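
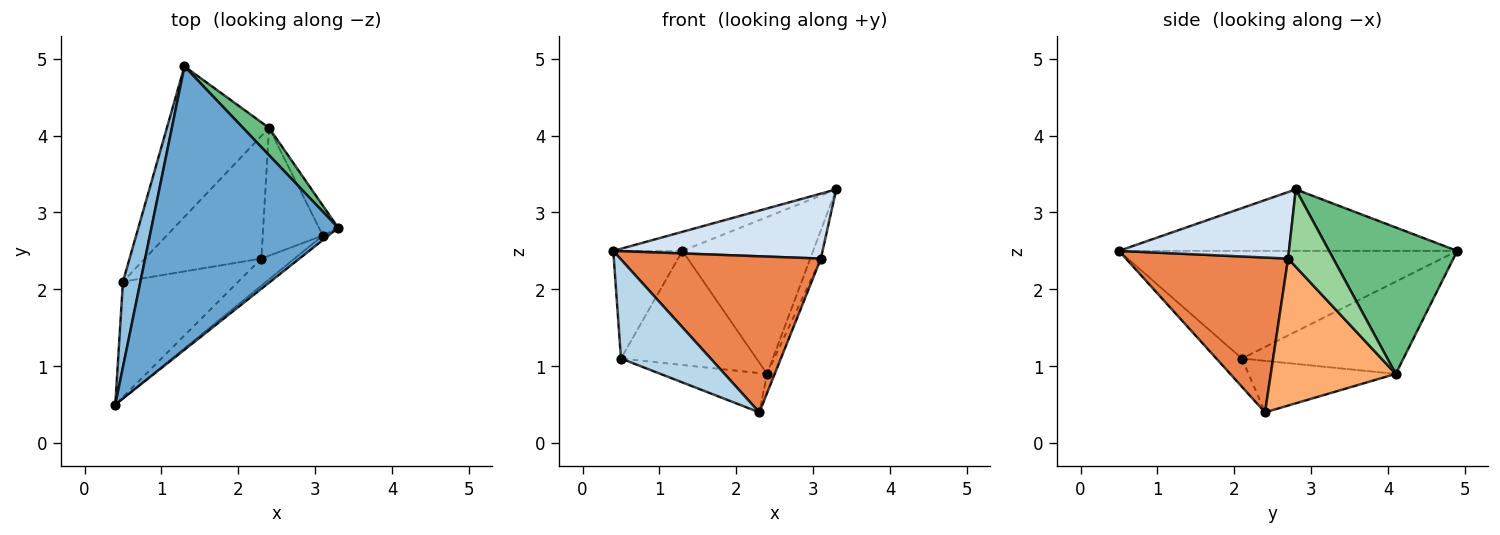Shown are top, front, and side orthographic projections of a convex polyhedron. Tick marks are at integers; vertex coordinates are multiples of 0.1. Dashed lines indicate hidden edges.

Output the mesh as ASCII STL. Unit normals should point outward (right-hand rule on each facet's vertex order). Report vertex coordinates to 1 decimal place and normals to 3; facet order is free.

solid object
 facet normal -0.312 0.064 0.948
  outer loop
   vertex 1.3 4.9 2.5
   vertex 0.4 0.5 2.5
   vertex 3.3 2.8 3.3
  endloop
 endfacet
 facet normal -0.968 0.198 0.157
  outer loop
   vertex 0.5 2.1 1.1
   vertex 0.4 0.5 2.5
   vertex 1.3 4.9 2.5
  endloop
 endfacet
 facet normal -0.183 -0.641 -0.745
  outer loop
   vertex 0.5 2.1 1.1
   vertex 2.3 2.4 0.4
   vertex 0.4 0.5 2.5
  endloop
 endfacet
 facet normal 0.630 -0.775 -0.054
  outer loop
   vertex 3.1 2.7 2.4
   vertex 3.3 2.8 3.3
   vertex 0.4 0.5 2.5
  endloop
 endfacet
 facet normal 0.623 -0.771 -0.134
  outer loop
   vertex 3.1 2.7 2.4
   vertex 0.4 0.5 2.5
   vertex 2.3 2.4 0.4
  endloop
 endfacet
 facet normal 0.924 0.057 -0.378
  outer loop
   vertex 2.4 4.1 0.9
   vertex 3.1 2.7 2.4
   vertex 2.3 2.4 0.4
  endloop
 endfacet
 facet normal -0.584 0.490 -0.647
  outer loop
   vertex 2.4 4.1 0.9
   vertex 0.5 2.1 1.1
   vertex 1.3 4.9 2.5
  endloop
 endfacet
 facet normal -0.388 0.281 -0.878
  outer loop
   vertex 2.4 4.1 0.9
   vertex 2.3 2.4 0.4
   vertex 0.5 2.1 1.1
  endloop
 endfacet
 facet normal 0.695 0.709 0.123
  outer loop
   vertex 2.4 4.1 0.9
   vertex 1.3 4.9 2.5
   vertex 3.3 2.8 3.3
  endloop
 endfacet
 facet normal 0.946 0.222 -0.235
  outer loop
   vertex 2.4 4.1 0.9
   vertex 3.3 2.8 3.3
   vertex 3.1 2.7 2.4
  endloop
 endfacet
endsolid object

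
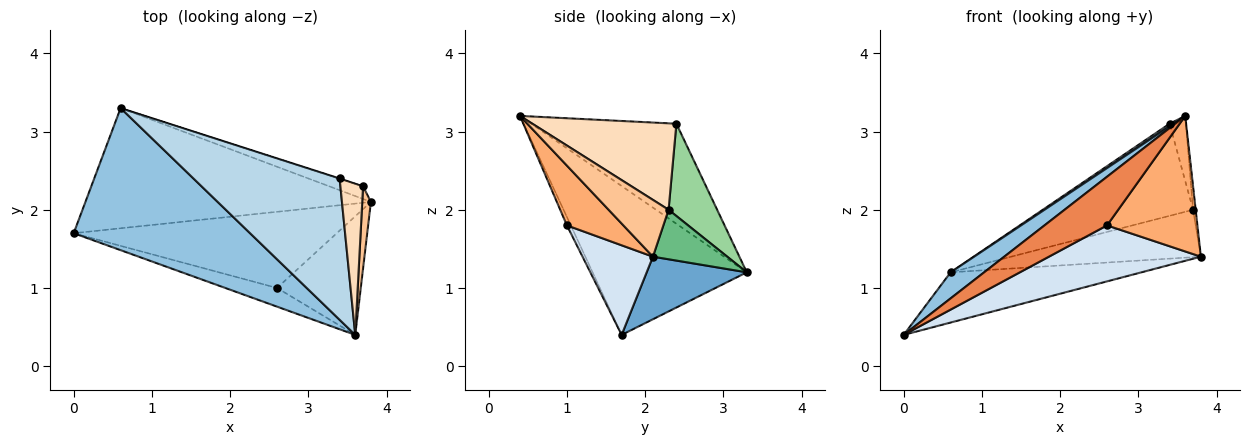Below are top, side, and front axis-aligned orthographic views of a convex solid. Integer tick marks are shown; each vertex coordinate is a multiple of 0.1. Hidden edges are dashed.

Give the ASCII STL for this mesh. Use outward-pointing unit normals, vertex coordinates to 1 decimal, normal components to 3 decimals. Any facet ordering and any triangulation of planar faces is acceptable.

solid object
 facet normal 0.198 0.378 -0.904
  outer loop
   vertex 0.6 3.3 1.2
   vertex 3.8 2.1 1.4
   vertex 0.0 1.7 0.4
  endloop
 endfacet
 facet normal -0.639 -0.139 0.757
  outer loop
   vertex 0.6 3.3 1.2
   vertex 0.0 1.7 0.4
   vertex 3.6 0.4 3.2
  endloop
 endfacet
 facet normal -0.565 -0.015 0.825
  outer loop
   vertex 3.4 2.4 3.1
   vertex 0.6 3.3 1.2
   vertex 3.6 0.4 3.2
  endloop
 endfacet
 facet normal 0.265 -0.571 -0.777
  outer loop
   vertex 2.6 1.0 1.8
   vertex 0.0 1.7 0.4
   vertex 3.8 2.1 1.4
  endloop
 endfacet
 facet normal -0.058 -0.932 -0.358
  outer loop
   vertex 2.6 1.0 1.8
   vertex 3.6 0.4 3.2
   vertex 0.0 1.7 0.4
  endloop
 endfacet
 facet normal 0.426 -0.681 -0.596
  outer loop
   vertex 2.6 1.0 1.8
   vertex 3.8 2.1 1.4
   vertex 3.6 0.4 3.2
  endloop
 endfacet
 facet normal 0.988 0.043 0.150
  outer loop
   vertex 3.7 2.3 2.0
   vertex 3.6 0.4 3.2
   vertex 3.8 2.1 1.4
  endloop
 endfacet
 facet normal 0.962 0.109 0.252
  outer loop
   vertex 3.7 2.3 2.0
   vertex 3.4 2.4 3.1
   vertex 3.6 0.4 3.2
  endloop
 endfacet
 facet normal 0.354 0.903 -0.242
  outer loop
   vertex 3.7 2.3 2.0
   vertex 3.8 2.1 1.4
   vertex 0.6 3.3 1.2
  endloop
 endfacet
 facet normal 0.308 0.952 -0.003
  outer loop
   vertex 3.7 2.3 2.0
   vertex 0.6 3.3 1.2
   vertex 3.4 2.4 3.1
  endloop
 endfacet
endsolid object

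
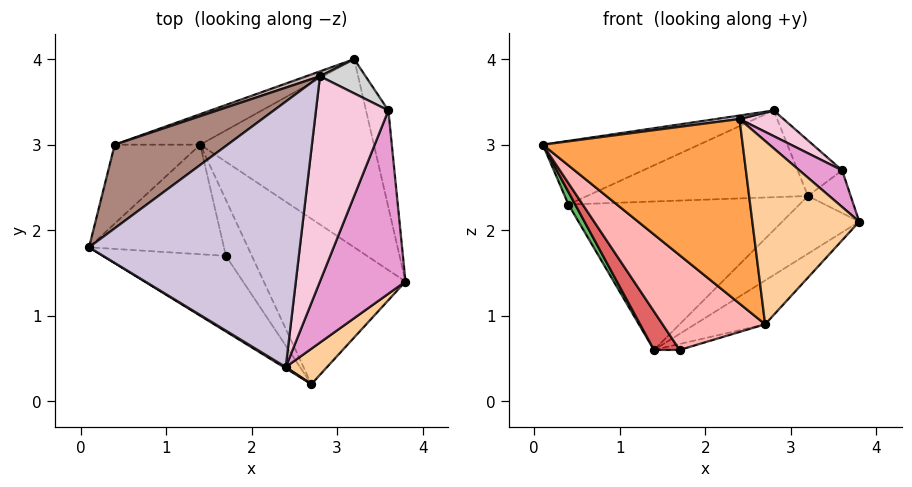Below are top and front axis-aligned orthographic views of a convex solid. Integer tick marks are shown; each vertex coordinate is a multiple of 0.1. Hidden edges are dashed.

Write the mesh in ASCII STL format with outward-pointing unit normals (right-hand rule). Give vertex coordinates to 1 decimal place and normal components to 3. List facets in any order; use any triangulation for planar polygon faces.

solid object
 facet normal 0.621 0.230 -0.749
  outer loop
   vertex 1.4 3.0 0.6
   vertex 3.2 4.0 2.4
   vertex 3.8 1.4 2.1
  endloop
 endfacet
 facet normal 0.613 0.203 -0.764
  outer loop
   vertex 2.7 0.2 0.9
   vertex 1.4 3.0 0.6
   vertex 3.8 1.4 2.1
  endloop
 endfacet
 facet normal -0.521 -0.854 0.006
  outer loop
   vertex 2.4 0.4 3.3
   vertex 0.1 1.8 3.0
   vertex 2.7 0.2 0.9
  endloop
 endfacet
 facet normal 0.654 -0.743 0.144
  outer loop
   vertex 2.4 0.4 3.3
   vertex 2.7 0.2 0.9
   vertex 3.8 1.4 2.1
  endloop
 endfacet
 facet normal -0.859 -0.080 -0.505
  outer loop
   vertex 0.4 3.0 2.3
   vertex 1.4 3.0 0.6
   vertex 0.1 1.8 3.0
  endloop
 endfacet
 facet normal -0.324 0.927 -0.191
  outer loop
   vertex 0.4 3.0 2.3
   vertex 3.2 4.0 2.4
   vertex 1.4 3.0 0.6
  endloop
 endfacet
 facet normal -0.821 -0.189 -0.539
  outer loop
   vertex 1.7 1.7 0.6
   vertex 0.1 1.8 3.0
   vertex 1.4 3.0 0.6
  endloop
 endfacet
 facet normal -0.702 -0.557 -0.445
  outer loop
   vertex 1.7 1.7 0.6
   vertex 2.7 0.2 0.9
   vertex 0.1 1.8 3.0
  endloop
 endfacet
 facet normal 0.415 0.096 -0.905
  outer loop
   vertex 1.7 1.7 0.6
   vertex 1.4 3.0 0.6
   vertex 2.7 0.2 0.9
  endloop
 endfacet
 facet normal -0.137 -0.013 0.990
  outer loop
   vertex 2.8 3.8 3.4
   vertex 0.1 1.8 3.0
   vertex 2.4 0.4 3.3
  endloop
 endfacet
 facet normal -0.493 0.527 0.692
  outer loop
   vertex 2.8 3.8 3.4
   vertex 0.4 3.0 2.3
   vertex 0.1 1.8 3.0
  endloop
 endfacet
 facet normal -0.338 0.940 0.053
  outer loop
   vertex 2.8 3.8 3.4
   vertex 3.2 4.0 2.4
   vertex 0.4 3.0 2.3
  endloop
 endfacet
 facet normal 0.700 -0.140 0.700
  outer loop
   vertex 3.6 3.4 2.7
   vertex 2.4 0.4 3.3
   vertex 3.8 1.4 2.1
  endloop
 endfacet
 facet normal 0.628 -0.097 0.772
  outer loop
   vertex 3.6 3.4 2.7
   vertex 2.8 3.8 3.4
   vertex 2.4 0.4 3.3
  endloop
 endfacet
 facet normal 0.791 0.247 -0.560
  outer loop
   vertex 3.6 3.4 2.7
   vertex 3.8 1.4 2.1
   vertex 3.2 4.0 2.4
  endloop
 endfacet
 facet normal 0.662 0.638 0.393
  outer loop
   vertex 3.6 3.4 2.7
   vertex 3.2 4.0 2.4
   vertex 2.8 3.8 3.4
  endloop
 endfacet
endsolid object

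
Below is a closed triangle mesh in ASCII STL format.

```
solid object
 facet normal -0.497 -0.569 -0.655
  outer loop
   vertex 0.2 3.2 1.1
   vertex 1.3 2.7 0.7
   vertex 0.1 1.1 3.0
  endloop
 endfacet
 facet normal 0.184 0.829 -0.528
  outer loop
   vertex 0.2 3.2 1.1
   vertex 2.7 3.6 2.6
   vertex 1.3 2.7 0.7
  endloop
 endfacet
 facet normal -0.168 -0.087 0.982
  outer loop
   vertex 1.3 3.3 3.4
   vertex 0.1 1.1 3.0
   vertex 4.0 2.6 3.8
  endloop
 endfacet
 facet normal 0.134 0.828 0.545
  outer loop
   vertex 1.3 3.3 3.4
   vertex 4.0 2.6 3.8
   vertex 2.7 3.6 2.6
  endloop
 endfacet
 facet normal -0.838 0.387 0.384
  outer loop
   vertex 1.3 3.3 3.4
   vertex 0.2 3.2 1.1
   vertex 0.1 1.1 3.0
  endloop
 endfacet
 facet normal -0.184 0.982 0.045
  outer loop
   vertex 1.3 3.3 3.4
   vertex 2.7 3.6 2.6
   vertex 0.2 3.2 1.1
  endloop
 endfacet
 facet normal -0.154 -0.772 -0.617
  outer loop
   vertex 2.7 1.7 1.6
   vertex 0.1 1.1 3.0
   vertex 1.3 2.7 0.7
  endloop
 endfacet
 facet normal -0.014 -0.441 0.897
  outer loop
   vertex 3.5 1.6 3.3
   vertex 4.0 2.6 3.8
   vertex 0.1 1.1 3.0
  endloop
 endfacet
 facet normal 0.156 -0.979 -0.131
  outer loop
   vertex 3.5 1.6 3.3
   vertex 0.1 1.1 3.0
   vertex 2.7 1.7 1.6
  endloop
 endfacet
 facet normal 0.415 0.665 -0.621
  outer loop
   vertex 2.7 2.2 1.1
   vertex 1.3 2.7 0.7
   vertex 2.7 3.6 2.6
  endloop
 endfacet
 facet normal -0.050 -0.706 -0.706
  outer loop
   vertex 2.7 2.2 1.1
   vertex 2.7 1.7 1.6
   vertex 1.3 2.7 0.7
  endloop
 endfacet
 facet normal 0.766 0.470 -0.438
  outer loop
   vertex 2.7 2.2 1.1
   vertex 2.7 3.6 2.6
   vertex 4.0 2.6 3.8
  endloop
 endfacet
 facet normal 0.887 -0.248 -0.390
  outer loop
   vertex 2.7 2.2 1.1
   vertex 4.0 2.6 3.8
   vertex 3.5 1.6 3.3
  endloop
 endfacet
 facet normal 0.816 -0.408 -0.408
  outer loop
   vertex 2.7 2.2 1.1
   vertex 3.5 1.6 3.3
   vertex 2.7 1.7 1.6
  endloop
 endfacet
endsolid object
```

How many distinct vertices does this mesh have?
9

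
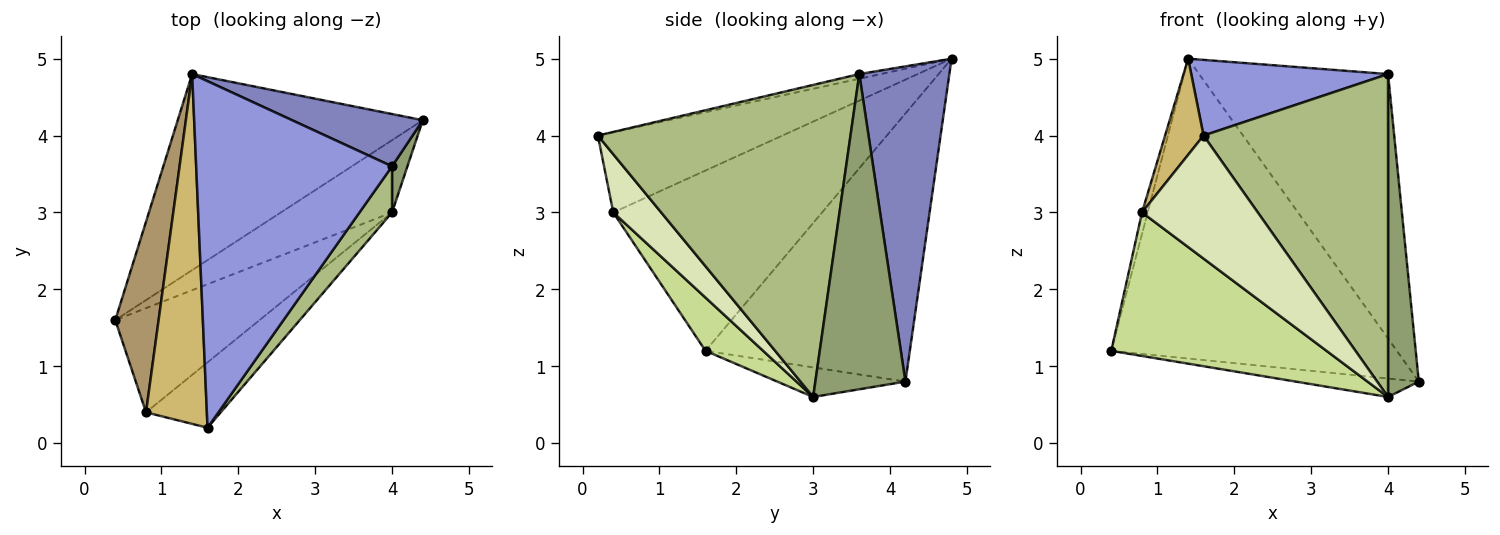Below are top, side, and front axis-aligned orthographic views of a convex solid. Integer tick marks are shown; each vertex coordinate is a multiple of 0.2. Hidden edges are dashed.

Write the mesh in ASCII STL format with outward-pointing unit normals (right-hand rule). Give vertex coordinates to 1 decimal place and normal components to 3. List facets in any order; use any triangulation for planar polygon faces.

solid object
 facet normal -0.514 0.718 -0.470
  outer loop
   vertex 1.4 4.8 5.0
   vertex 4.4 4.2 0.8
   vertex 0.4 1.6 1.2
  endloop
 endfacet
 facet normal 0.424 0.889 0.176
  outer loop
   vertex 4.0 3.6 4.8
   vertex 4.4 4.2 0.8
   vertex 1.4 4.8 5.0
  endloop
 endfacet
 facet normal -0.023 -0.213 0.977
  outer loop
   vertex 4.0 3.6 4.8
   vertex 1.4 4.8 5.0
   vertex 1.6 0.2 4.0
  endloop
 endfacet
 facet normal -0.250 0.240 -0.938
  outer loop
   vertex 4.0 3.0 0.6
   vertex 0.4 1.6 1.2
   vertex 4.4 4.2 0.8
  endloop
 endfacet
 facet normal 0.945 -0.323 0.046
  outer loop
   vertex 4.0 3.0 0.6
   vertex 4.4 4.2 0.8
   vertex 4.0 3.6 4.8
  endloop
 endfacet
 facet normal 0.805 -0.588 0.084
  outer loop
   vertex 4.0 3.0 0.6
   vertex 4.0 3.6 4.8
   vertex 1.6 0.2 4.0
  endloop
 endfacet
 facet normal 0.212 -0.791 -0.574
  outer loop
   vertex 0.8 0.4 3.0
   vertex 0.4 1.6 1.2
   vertex 4.0 3.0 0.6
  endloop
 endfacet
 facet normal 0.343 -0.829 -0.441
  outer loop
   vertex 0.8 0.4 3.0
   vertex 4.0 3.0 0.6
   vertex 1.6 0.2 4.0
  endloop
 endfacet
 facet normal -0.972 0.026 0.234
  outer loop
   vertex 0.8 0.4 3.0
   vertex 1.4 4.8 5.0
   vertex 0.4 1.6 1.2
  endloop
 endfacet
 facet normal -0.786 -0.164 0.596
  outer loop
   vertex 0.8 0.4 3.0
   vertex 1.6 0.2 4.0
   vertex 1.4 4.8 5.0
  endloop
 endfacet
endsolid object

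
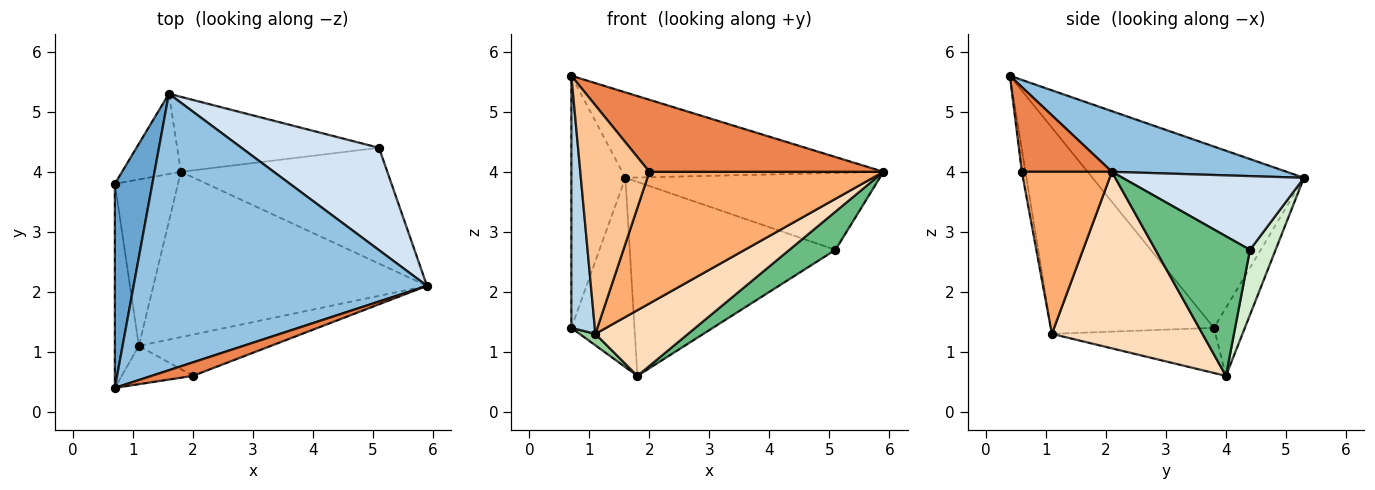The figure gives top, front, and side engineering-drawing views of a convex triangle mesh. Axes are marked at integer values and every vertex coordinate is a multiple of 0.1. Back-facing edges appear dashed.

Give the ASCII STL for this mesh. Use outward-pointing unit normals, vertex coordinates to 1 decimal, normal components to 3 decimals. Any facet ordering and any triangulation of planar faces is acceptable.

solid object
 facet normal -0.950 0.243 0.196
  outer loop
   vertex 1.6 5.3 3.9
   vertex 0.7 3.8 1.4
   vertex 0.7 0.4 5.6
  endloop
 endfacet
 facet normal 0.194 0.290 0.937
  outer loop
   vertex 1.6 5.3 3.9
   vertex 0.7 0.4 5.6
   vertex 5.9 2.1 4.0
  endloop
 endfacet
 facet normal -0.983 -0.141 -0.114
  outer loop
   vertex 1.1 1.1 1.3
   vertex 0.7 0.4 5.6
   vertex 0.7 3.8 1.4
  endloop
 endfacet
 facet normal 0.394 0.552 0.735
  outer loop
   vertex 5.1 4.4 2.7
   vertex 1.6 5.3 3.9
   vertex 5.9 2.1 4.0
  endloop
 endfacet
 facet normal 0.354 -0.919 0.172
  outer loop
   vertex 2.0 0.6 4.0
   vertex 5.9 2.1 4.0
   vertex 0.7 0.4 5.6
  endloop
 endfacet
 facet normal 0.345 -0.896 -0.281
  outer loop
   vertex 2.0 0.6 4.0
   vertex 1.1 1.1 1.3
   vertex 5.9 2.1 4.0
  endloop
 endfacet
 facet normal -0.052 -0.985 -0.165
  outer loop
   vertex 2.0 0.6 4.0
   vertex 0.7 0.4 5.6
   vertex 1.1 1.1 1.3
  endloop
 endfacet
 facet normal 0.514 -0.317 -0.797
  outer loop
   vertex 1.8 4.0 0.6
   vertex 5.9 2.1 4.0
   vertex 1.1 1.1 1.3
  endloop
 endfacet
 facet normal 0.540 -0.264 -0.799
  outer loop
   vertex 1.8 4.0 0.6
   vertex 5.1 4.4 2.7
   vertex 5.9 2.1 4.0
  endloop
 endfacet
 facet normal -0.581 -0.056 -0.812
  outer loop
   vertex 1.8 4.0 0.6
   vertex 1.1 1.1 1.3
   vertex 0.7 3.8 1.4
  endloop
 endfacet
 facet normal -0.411 0.839 -0.356
  outer loop
   vertex 1.8 4.0 0.6
   vertex 0.7 3.8 1.4
   vertex 1.6 5.3 3.9
  endloop
 endfacet
 facet normal 0.116 0.927 -0.358
  outer loop
   vertex 1.8 4.0 0.6
   vertex 1.6 5.3 3.9
   vertex 5.1 4.4 2.7
  endloop
 endfacet
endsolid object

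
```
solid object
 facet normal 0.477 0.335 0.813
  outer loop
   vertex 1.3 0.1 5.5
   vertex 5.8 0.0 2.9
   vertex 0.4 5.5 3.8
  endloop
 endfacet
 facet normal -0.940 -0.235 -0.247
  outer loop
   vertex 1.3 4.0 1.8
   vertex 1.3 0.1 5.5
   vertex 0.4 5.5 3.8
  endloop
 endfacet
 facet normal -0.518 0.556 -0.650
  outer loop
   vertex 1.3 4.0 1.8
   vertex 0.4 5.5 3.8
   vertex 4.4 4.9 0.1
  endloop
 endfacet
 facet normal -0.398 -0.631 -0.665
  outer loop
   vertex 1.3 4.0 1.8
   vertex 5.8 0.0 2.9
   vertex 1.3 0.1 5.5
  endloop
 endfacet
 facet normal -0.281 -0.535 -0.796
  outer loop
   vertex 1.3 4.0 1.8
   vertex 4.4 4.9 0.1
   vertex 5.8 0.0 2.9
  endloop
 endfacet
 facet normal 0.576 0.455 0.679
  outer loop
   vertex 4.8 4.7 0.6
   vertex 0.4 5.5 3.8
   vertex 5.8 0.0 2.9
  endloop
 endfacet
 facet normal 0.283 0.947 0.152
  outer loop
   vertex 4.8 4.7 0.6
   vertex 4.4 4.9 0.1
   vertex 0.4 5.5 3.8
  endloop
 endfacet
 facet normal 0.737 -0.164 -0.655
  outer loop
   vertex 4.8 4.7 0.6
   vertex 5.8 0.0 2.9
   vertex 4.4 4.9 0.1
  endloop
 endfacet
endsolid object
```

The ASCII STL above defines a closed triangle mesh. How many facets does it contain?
8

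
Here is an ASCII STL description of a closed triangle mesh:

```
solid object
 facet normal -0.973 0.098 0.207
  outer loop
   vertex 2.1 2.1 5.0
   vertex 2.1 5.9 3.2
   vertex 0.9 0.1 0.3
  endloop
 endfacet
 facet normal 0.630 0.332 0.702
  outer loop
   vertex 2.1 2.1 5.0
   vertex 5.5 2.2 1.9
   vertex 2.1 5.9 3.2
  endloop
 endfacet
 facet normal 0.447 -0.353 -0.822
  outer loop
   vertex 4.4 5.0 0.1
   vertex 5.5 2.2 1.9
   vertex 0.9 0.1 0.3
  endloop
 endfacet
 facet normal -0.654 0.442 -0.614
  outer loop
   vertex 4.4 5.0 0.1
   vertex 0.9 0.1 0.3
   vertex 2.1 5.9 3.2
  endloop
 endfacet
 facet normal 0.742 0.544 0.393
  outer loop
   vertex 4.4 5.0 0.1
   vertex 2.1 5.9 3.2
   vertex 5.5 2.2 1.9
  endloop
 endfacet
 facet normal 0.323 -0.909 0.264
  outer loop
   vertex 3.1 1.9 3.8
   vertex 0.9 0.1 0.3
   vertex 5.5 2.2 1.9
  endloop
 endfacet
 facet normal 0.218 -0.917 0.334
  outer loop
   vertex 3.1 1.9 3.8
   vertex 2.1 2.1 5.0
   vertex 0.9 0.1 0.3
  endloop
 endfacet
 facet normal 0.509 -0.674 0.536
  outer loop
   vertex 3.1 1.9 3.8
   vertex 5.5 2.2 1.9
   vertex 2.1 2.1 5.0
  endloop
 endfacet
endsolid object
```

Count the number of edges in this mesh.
12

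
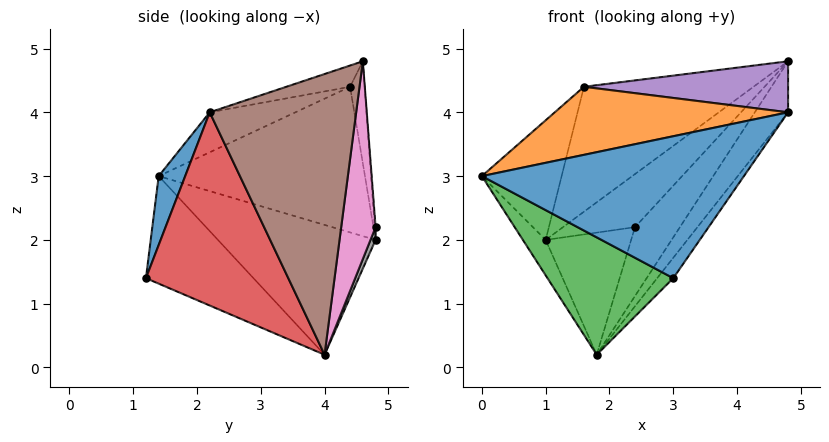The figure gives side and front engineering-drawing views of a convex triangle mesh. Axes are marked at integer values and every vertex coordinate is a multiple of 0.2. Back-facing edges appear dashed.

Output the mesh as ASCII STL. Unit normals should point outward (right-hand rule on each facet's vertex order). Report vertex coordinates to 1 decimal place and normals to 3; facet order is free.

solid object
 facet normal 0.096 -0.949 0.299
  outer loop
   vertex 3.0 1.2 1.4
   vertex 4.8 2.2 4.0
   vertex 0.0 1.4 3.0
  endloop
 endfacet
 facet normal -0.132 -0.360 0.923
  outer loop
   vertex 1.6 4.4 4.4
   vertex 0.0 1.4 3.0
   vertex 4.8 2.2 4.0
  endloop
 endfacet
 facet normal -0.432 -0.505 -0.747
  outer loop
   vertex 1.8 4.0 0.2
   vertex 3.0 1.2 1.4
   vertex 0.0 1.4 3.0
  endloop
 endfacet
 facet normal 0.802 0.091 -0.590
  outer loop
   vertex 1.8 4.0 0.2
   vertex 4.8 2.2 4.0
   vertex 3.0 1.2 1.4
  endloop
 endfacet
 facet normal -0.098 -0.315 0.944
  outer loop
   vertex 4.8 4.6 4.8
   vertex 1.6 4.4 4.4
   vertex 4.8 2.2 4.0
  endloop
 endfacet
 facet normal 0.812 0.185 -0.554
  outer loop
   vertex 4.8 4.6 4.8
   vertex 4.8 2.2 4.0
   vertex 1.8 4.0 0.2
  endloop
 endfacet
 facet normal 0.544 0.710 -0.447
  outer loop
   vertex 4.8 4.6 4.8
   vertex 1.8 4.0 0.2
   vertex 2.4 4.8 2.2
  endloop
 endfacet
 facet normal 0.055 0.921 -0.385
  outer loop
   vertex 1.0 4.8 2.0
   vertex 2.4 4.8 2.2
   vertex 1.8 4.0 0.2
  endloop
 endfacet
 facet normal -0.013 0.996 0.088
  outer loop
   vertex 1.0 4.8 2.0
   vertex 4.8 4.6 4.8
   vertex 2.4 4.8 2.2
  endloop
 endfacet
 facet normal -0.084 0.979 0.184
  outer loop
   vertex 1.0 4.8 2.0
   vertex 1.6 4.4 4.4
   vertex 4.8 4.6 4.8
  endloop
 endfacet
 facet normal -0.895 0.346 0.281
  outer loop
   vertex 1.0 4.8 2.0
   vertex 0.0 1.4 3.0
   vertex 1.6 4.4 4.4
  endloop
 endfacet
 facet normal -0.884 0.128 -0.450
  outer loop
   vertex 1.0 4.8 2.0
   vertex 1.8 4.0 0.2
   vertex 0.0 1.4 3.0
  endloop
 endfacet
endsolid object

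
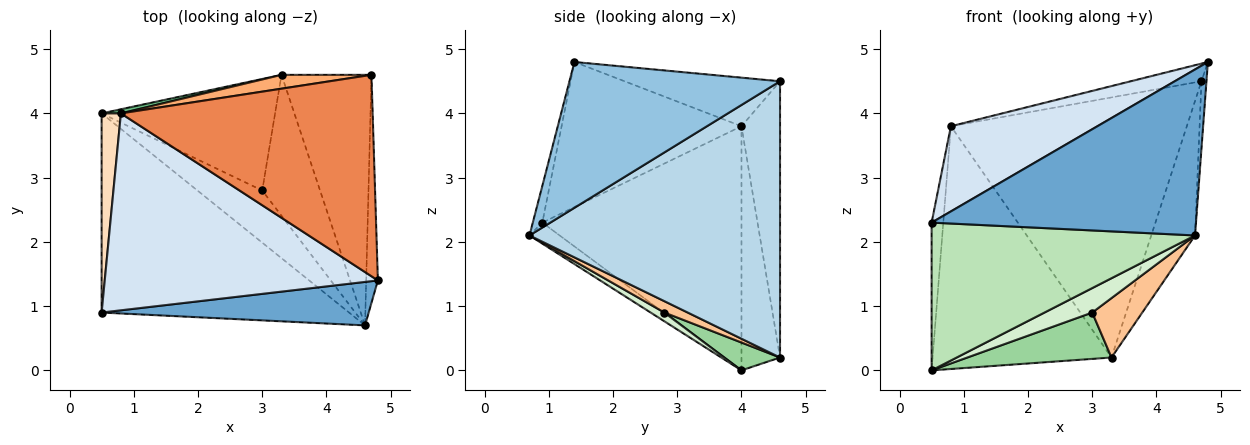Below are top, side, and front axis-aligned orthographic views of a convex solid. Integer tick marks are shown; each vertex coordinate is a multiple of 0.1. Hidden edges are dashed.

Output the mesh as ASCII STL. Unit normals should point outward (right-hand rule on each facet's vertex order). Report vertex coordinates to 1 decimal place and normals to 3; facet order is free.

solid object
 facet normal -0.035 -0.967 0.253
  outer loop
   vertex 4.6 0.7 2.1
   vertex 4.8 1.4 4.8
   vertex 0.5 0.9 2.3
  endloop
 endfacet
 facet normal 0.997 0.024 -0.080
  outer loop
   vertex 4.6 0.7 2.1
   vertex 4.7 4.6 4.5
   vertex 4.8 1.4 4.8
  endloop
 endfacet
 facet normal 0.938 0.164 -0.305
  outer loop
   vertex 3.3 4.6 0.2
   vertex 4.7 4.6 4.5
   vertex 4.6 0.7 2.1
  endloop
 endfacet
 facet normal -0.438 -0.357 0.825
  outer loop
   vertex 0.8 4.0 3.8
   vertex 0.5 0.9 2.3
   vertex 4.8 1.4 4.8
  endloop
 endfacet
 facet normal -0.189 0.086 0.978
  outer loop
   vertex 0.8 4.0 3.8
   vertex 4.8 1.4 4.8
   vertex 4.7 4.6 4.5
  endloop
 endfacet
 facet normal -0.161 0.986 0.052
  outer loop
   vertex 0.8 4.0 3.8
   vertex 4.7 4.6 4.5
   vertex 3.3 4.6 0.2
  endloop
 endfacet
 facet normal 0.178 -0.382 -0.907
  outer loop
   vertex 3.0 2.8 0.9
   vertex 3.3 4.6 0.2
   vertex 4.6 0.7 2.1
  endloop
 endfacet
 facet normal -0.995 0.058 0.079
  outer loop
   vertex 0.5 4.0 0.0
   vertex 0.5 0.9 2.3
   vertex 0.8 4.0 3.8
  endloop
 endfacet
 facet normal -0.211 0.977 0.017
  outer loop
   vertex 0.5 4.0 0.0
   vertex 0.8 4.0 3.8
   vertex 3.3 4.6 0.2
  endloop
 endfacet
 facet normal 0.147 -0.380 -0.913
  outer loop
   vertex 0.5 4.0 0.0
   vertex 3.3 4.6 0.2
   vertex 3.0 2.8 0.9
  endloop
 endfacet
 facet normal -0.068 -0.594 -0.801
  outer loop
   vertex 0.5 4.0 0.0
   vertex 4.6 0.7 2.1
   vertex 0.5 0.9 2.3
  endloop
 endfacet
 facet normal 0.121 -0.421 -0.899
  outer loop
   vertex 0.5 4.0 0.0
   vertex 3.0 2.8 0.9
   vertex 4.6 0.7 2.1
  endloop
 endfacet
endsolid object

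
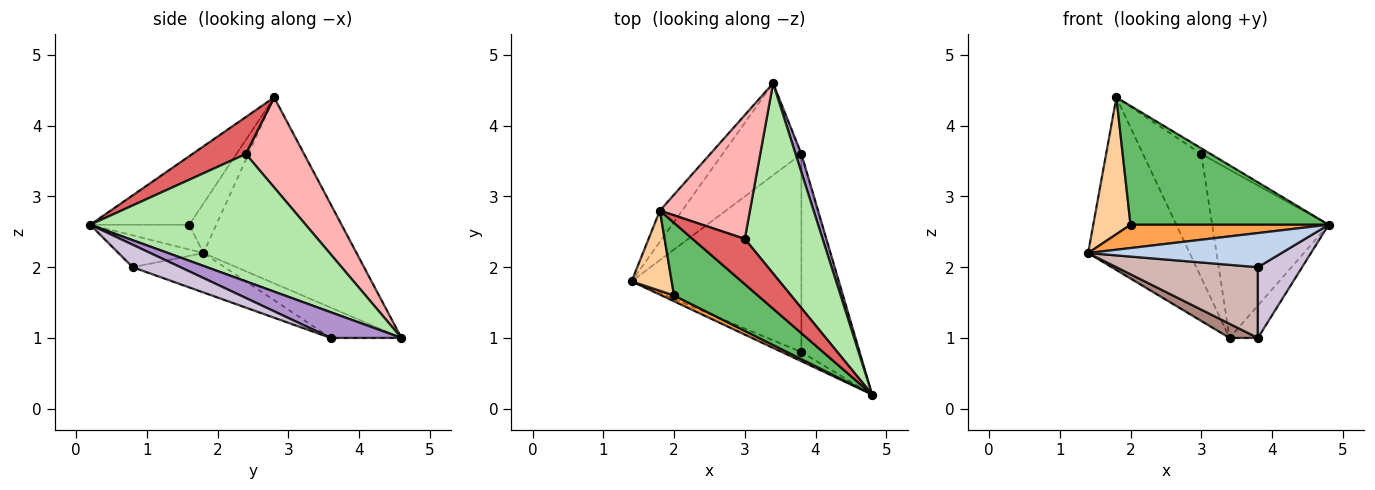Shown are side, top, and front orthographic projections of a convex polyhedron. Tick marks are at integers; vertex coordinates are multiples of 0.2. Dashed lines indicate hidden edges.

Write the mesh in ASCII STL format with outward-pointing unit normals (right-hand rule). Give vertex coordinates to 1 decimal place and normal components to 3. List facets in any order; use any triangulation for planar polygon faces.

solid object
 facet normal -0.829 0.550 -0.099
  outer loop
   vertex 1.8 2.8 4.4
   vertex 3.4 4.6 1.0
   vertex 1.4 1.8 2.2
  endloop
 endfacet
 facet normal -0.390 -0.889 -0.239
  outer loop
   vertex 3.8 0.8 2.0
   vertex 4.8 0.2 2.6
   vertex 1.4 1.8 2.2
  endloop
 endfacet
 facet normal -0.436 -0.873 0.218
  outer loop
   vertex 2.0 1.6 2.6
   vertex 1.4 1.8 2.2
   vertex 4.8 0.2 2.6
  endloop
 endfacet
 facet normal -0.530 -0.732 0.429
  outer loop
   vertex 2.0 1.6 2.6
   vertex 1.8 2.8 4.4
   vertex 1.4 1.8 2.2
  endloop
 endfacet
 facet normal -0.392 -0.785 0.480
  outer loop
   vertex 2.0 1.6 2.6
   vertex 4.8 0.2 2.6
   vertex 1.8 2.8 4.4
  endloop
 endfacet
 facet normal 0.775 0.419 0.474
  outer loop
   vertex 3.0 2.4 3.6
   vertex 4.8 0.2 2.6
   vertex 3.4 4.6 1.0
  endloop
 endfacet
 facet normal 0.575 0.101 0.812
  outer loop
   vertex 3.0 2.4 3.6
   vertex 1.8 2.8 4.4
   vertex 4.8 0.2 2.6
  endloop
 endfacet
 facet normal 0.577 0.577 0.577
  outer loop
   vertex 3.0 2.4 3.6
   vertex 3.4 4.6 1.0
   vertex 1.8 2.8 4.4
  endloop
 endfacet
 facet normal 0.909 0.364 0.204
  outer loop
   vertex 3.8 3.6 1.0
   vertex 3.4 4.6 1.0
   vertex 4.8 0.2 2.6
  endloop
 endfacet
 facet normal 0.341 -0.316 -0.885
  outer loop
   vertex 3.8 3.6 1.0
   vertex 4.8 0.2 2.6
   vertex 3.8 0.8 2.0
  endloop
 endfacet
 facet normal -0.355 -0.142 -0.924
  outer loop
   vertex 3.8 3.6 1.0
   vertex 1.4 1.8 2.2
   vertex 3.4 4.6 1.0
  endloop
 endfacet
 facet normal -0.214 -0.329 -0.920
  outer loop
   vertex 3.8 3.6 1.0
   vertex 3.8 0.8 2.0
   vertex 1.4 1.8 2.2
  endloop
 endfacet
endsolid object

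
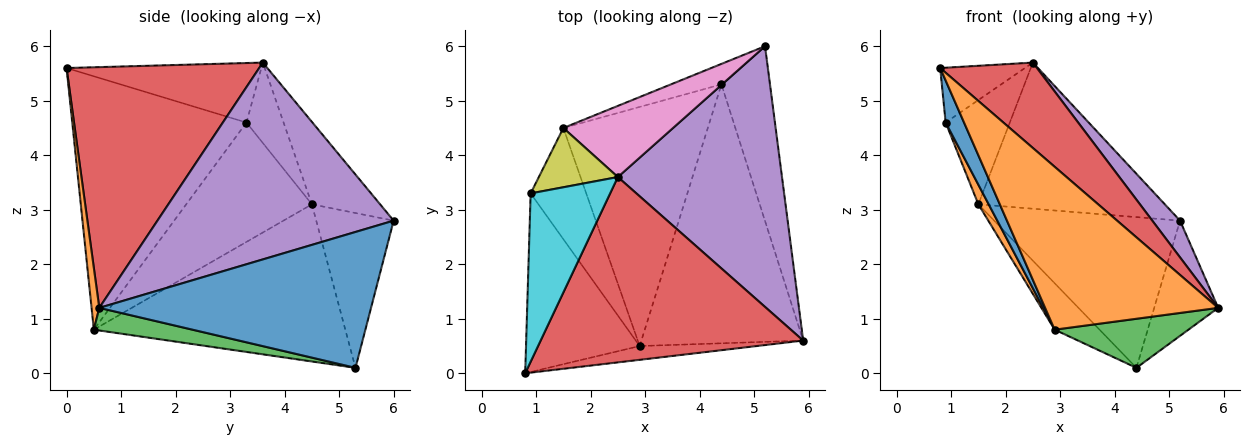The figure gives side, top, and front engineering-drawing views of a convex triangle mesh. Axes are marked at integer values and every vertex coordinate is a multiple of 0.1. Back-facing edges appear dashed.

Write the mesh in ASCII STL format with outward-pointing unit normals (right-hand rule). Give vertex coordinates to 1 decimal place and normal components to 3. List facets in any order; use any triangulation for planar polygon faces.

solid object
 facet normal 0.919 0.217 -0.329
  outer loop
   vertex 4.4 5.3 0.1
   vertex 5.2 6.0 2.8
   vertex 5.9 0.6 1.2
  endloop
 endfacet
 facet normal 0.044 -0.995 -0.084
  outer loop
   vertex 2.9 0.5 0.8
   vertex 5.9 0.6 1.2
   vertex 0.8 0.0 5.6
  endloop
 endfacet
 facet normal 0.136 -0.184 -0.973
  outer loop
   vertex 2.9 0.5 0.8
   vertex 4.4 5.3 0.1
   vertex 5.9 0.6 1.2
  endloop
 endfacet
 facet normal 0.640 -0.322 0.698
  outer loop
   vertex 2.5 3.6 5.7
   vertex 0.8 0.0 5.6
   vertex 5.9 0.6 1.2
  endloop
 endfacet
 facet normal 0.765 -0.090 0.638
  outer loop
   vertex 2.5 3.6 5.7
   vertex 5.9 0.6 1.2
   vertex 5.2 6.0 2.8
  endloop
 endfacet
 facet normal -0.381 0.916 -0.124
  outer loop
   vertex 1.5 4.5 3.1
   vertex 5.2 6.0 2.8
   vertex 4.4 5.3 0.1
  endloop
 endfacet
 facet normal -0.313 0.854 0.416
  outer loop
   vertex 1.5 4.5 3.1
   vertex 2.5 3.6 5.7
   vertex 5.2 6.0 2.8
  endloop
 endfacet
 facet normal -0.730 0.130 -0.671
  outer loop
   vertex 1.5 4.5 3.1
   vertex 4.4 5.3 0.1
   vertex 2.9 0.5 0.8
  endloop
 endfacet
 facet normal -0.449 0.777 0.442
  outer loop
   vertex 0.9 3.3 4.6
   vertex 2.5 3.6 5.7
   vertex 1.5 4.5 3.1
  endloop
 endfacet
 facet normal -0.580 0.252 0.775
  outer loop
   vertex 0.9 3.3 4.6
   vertex 0.8 0.0 5.6
   vertex 2.5 3.6 5.7
  endloop
 endfacet
 facet normal -0.908 -0.096 -0.407
  outer loop
   vertex 0.9 3.3 4.6
   vertex 2.9 0.5 0.8
   vertex 0.8 0.0 5.6
  endloop
 endfacet
 facet normal -0.904 -0.074 -0.421
  outer loop
   vertex 0.9 3.3 4.6
   vertex 1.5 4.5 3.1
   vertex 2.9 0.5 0.8
  endloop
 endfacet
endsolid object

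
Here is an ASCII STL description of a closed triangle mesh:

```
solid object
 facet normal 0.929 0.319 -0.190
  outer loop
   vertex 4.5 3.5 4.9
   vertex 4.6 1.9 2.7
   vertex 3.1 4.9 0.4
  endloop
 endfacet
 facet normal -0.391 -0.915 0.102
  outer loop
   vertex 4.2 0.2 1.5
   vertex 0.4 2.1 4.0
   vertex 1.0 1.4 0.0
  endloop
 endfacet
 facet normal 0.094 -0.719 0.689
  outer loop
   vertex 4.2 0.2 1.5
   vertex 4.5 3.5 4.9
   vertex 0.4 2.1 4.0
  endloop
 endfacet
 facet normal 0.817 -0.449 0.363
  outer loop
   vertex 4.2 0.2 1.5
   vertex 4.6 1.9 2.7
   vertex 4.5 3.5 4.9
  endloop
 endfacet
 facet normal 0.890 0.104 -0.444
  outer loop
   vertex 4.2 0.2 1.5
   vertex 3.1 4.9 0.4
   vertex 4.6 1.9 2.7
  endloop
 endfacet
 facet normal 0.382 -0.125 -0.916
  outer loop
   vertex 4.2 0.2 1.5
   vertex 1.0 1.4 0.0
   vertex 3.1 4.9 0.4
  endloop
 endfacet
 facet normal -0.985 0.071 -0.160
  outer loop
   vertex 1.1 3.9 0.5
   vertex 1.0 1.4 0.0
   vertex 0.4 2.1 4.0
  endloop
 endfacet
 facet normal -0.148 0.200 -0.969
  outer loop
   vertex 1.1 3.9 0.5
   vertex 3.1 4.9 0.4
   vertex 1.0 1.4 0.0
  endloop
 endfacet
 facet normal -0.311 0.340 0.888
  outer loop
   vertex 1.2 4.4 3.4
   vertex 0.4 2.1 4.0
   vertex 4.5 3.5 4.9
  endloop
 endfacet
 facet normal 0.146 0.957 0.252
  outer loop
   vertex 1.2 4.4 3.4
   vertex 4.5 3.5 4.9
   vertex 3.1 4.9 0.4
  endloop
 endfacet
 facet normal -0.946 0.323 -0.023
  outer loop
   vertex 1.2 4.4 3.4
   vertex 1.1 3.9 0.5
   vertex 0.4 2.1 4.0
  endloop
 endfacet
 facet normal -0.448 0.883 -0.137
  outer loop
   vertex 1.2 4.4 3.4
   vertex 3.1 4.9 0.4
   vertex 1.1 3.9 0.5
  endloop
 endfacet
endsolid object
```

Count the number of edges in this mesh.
18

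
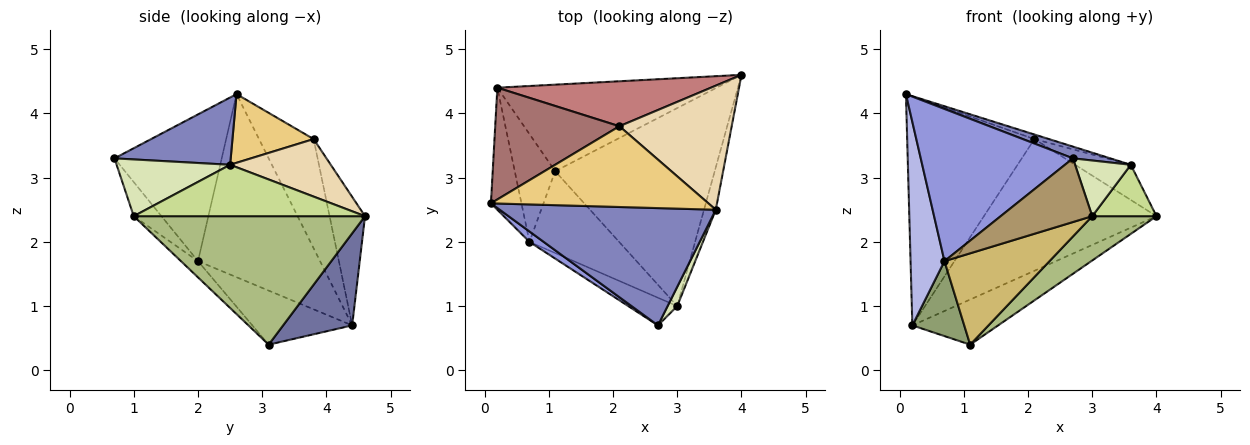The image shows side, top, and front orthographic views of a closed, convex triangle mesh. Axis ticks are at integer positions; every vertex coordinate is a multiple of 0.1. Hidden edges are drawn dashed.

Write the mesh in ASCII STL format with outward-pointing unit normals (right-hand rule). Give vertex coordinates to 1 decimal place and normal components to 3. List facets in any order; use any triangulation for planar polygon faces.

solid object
 facet normal 0.349 0.433 -0.831
  outer loop
   vertex 0.2 4.4 0.7
   vertex 4.0 4.6 2.4
   vertex 1.1 3.1 0.4
  endloop
 endfacet
 facet normal 0.296 -0.095 0.950
  outer loop
   vertex 3.6 2.5 3.2
   vertex 0.1 2.6 4.3
   vertex 2.7 0.7 3.3
  endloop
 endfacet
 facet normal -0.575 -0.816 0.056
  outer loop
   vertex 0.7 2.0 1.7
   vertex 2.7 0.7 3.3
   vertex 0.1 2.6 4.3
  endloop
 endfacet
 facet normal -0.951 -0.264 -0.159
  outer loop
   vertex 0.7 2.0 1.7
   vertex 0.1 2.6 4.3
   vertex 0.2 4.4 0.7
  endloop
 endfacet
 facet normal -0.739 -0.384 -0.553
  outer loop
   vertex 0.7 2.0 1.7
   vertex 0.2 4.4 0.7
   vertex 1.1 3.1 0.4
  endloop
 endfacet
 facet normal 0.618 -0.172 -0.767
  outer loop
   vertex 3.0 1.0 2.4
   vertex 1.1 3.1 0.4
   vertex 4.0 4.6 2.4
  endloop
 endfacet
 facet normal 0.941 -0.261 -0.216
  outer loop
   vertex 3.0 1.0 2.4
   vertex 4.0 4.6 2.4
   vertex 3.6 2.5 3.2
  endloop
 endfacet
 facet normal 0.888 -0.435 0.151
  outer loop
   vertex 3.0 1.0 2.4
   vertex 3.6 2.5 3.2
   vertex 2.7 0.7 3.3
  endloop
 endfacet
 facet normal -0.267 -0.884 -0.384
  outer loop
   vertex 3.0 1.0 2.4
   vertex 2.7 0.7 3.3
   vertex 0.7 2.0 1.7
  endloop
 endfacet
 facet normal -0.120 -0.739 -0.663
  outer loop
   vertex 3.0 1.0 2.4
   vertex 0.7 2.0 1.7
   vertex 1.1 3.1 0.4
  endloop
 endfacet
 facet normal 0.301 0.054 0.952
  outer loop
   vertex 2.1 3.8 3.6
   vertex 0.1 2.6 4.3
   vertex 3.6 2.5 3.2
  endloop
 endfacet
 facet normal 0.442 0.245 0.863
  outer loop
   vertex 2.1 3.8 3.6
   vertex 3.6 2.5 3.2
   vertex 4.0 4.6 2.4
  endloop
 endfacet
 facet normal -0.360 0.838 0.409
  outer loop
   vertex 2.1 3.8 3.6
   vertex 0.2 4.4 0.7
   vertex 0.1 2.6 4.3
  endloop
 endfacet
 facet normal -0.191 0.929 0.317
  outer loop
   vertex 2.1 3.8 3.6
   vertex 4.0 4.6 2.4
   vertex 0.2 4.4 0.7
  endloop
 endfacet
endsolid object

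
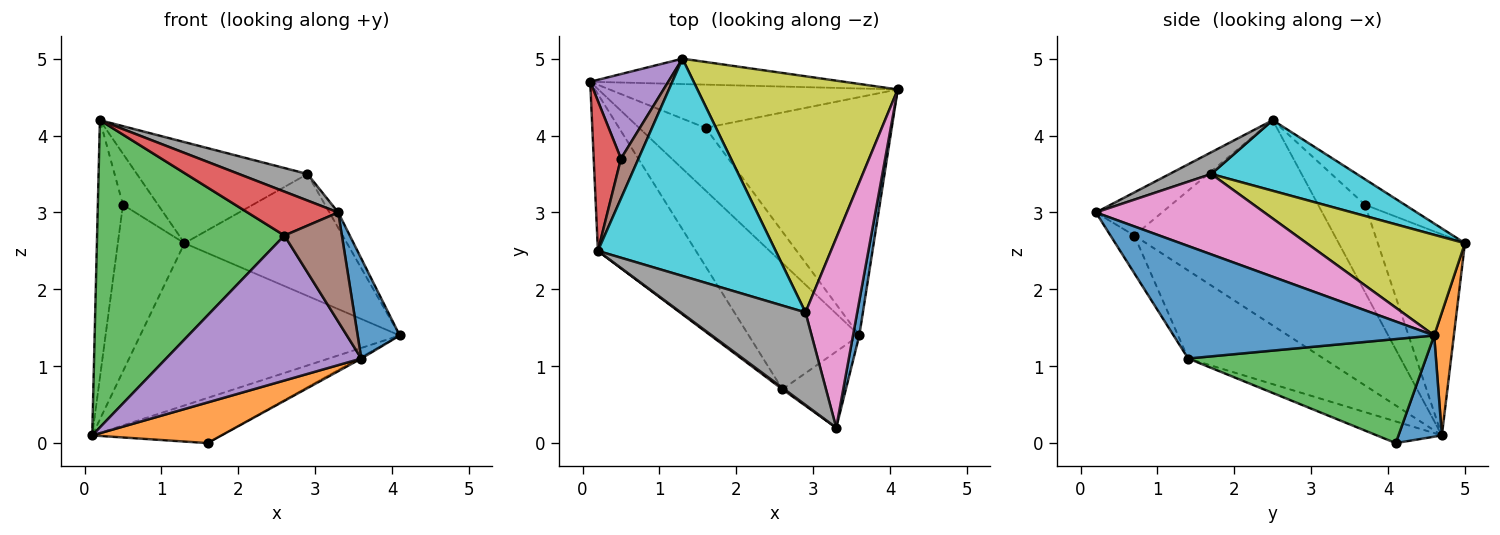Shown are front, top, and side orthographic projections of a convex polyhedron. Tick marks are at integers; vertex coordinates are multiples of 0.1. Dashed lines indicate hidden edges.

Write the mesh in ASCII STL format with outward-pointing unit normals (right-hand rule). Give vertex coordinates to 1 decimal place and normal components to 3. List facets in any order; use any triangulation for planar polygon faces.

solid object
 facet normal 0.986 -0.159 0.055
  outer loop
   vertex 3.6 1.4 1.1
   vertex 4.1 4.6 1.4
   vertex 3.3 0.2 3.0
  endloop
 endfacet
 facet normal 0.075 0.985 -0.154
  outer loop
   vertex 1.3 5.0 2.6
   vertex 4.1 4.6 1.4
   vertex 0.1 4.7 0.1
  endloop
 endfacet
 facet normal -0.690 -0.645 -0.329
  outer loop
   vertex 2.6 0.7 2.7
   vertex 0.2 2.5 4.2
   vertex 0.1 4.7 0.1
  endloop
 endfacet
 facet normal -0.589 -0.808 0.027
  outer loop
   vertex 2.6 0.7 2.7
   vertex 3.3 0.2 3.0
   vertex 0.2 2.5 4.2
  endloop
 endfacet
 facet normal -0.464 -0.668 -0.582
  outer loop
   vertex 2.6 0.7 2.7
   vertex 0.1 4.7 0.1
   vertex 3.6 1.4 1.1
  endloop
 endfacet
 facet normal -0.323 -0.776 -0.541
  outer loop
   vertex 2.6 0.7 2.7
   vertex 3.6 1.4 1.1
   vertex 3.3 0.2 3.0
  endloop
 endfacet
 facet normal 0.840 0.044 0.541
  outer loop
   vertex 2.9 1.7 3.5
   vertex 3.3 0.2 3.0
   vertex 4.1 4.6 1.4
  endloop
 endfacet
 facet normal 0.165 -0.272 0.948
  outer loop
   vertex 2.9 1.7 3.5
   vertex 0.2 2.5 4.2
   vertex 3.3 0.2 3.0
  endloop
 endfacet
 facet normal 0.408 0.419 0.811
  outer loop
   vertex 2.9 1.7 3.5
   vertex 4.1 4.6 1.4
   vertex 1.3 5.0 2.6
  endloop
 endfacet
 facet normal 0.339 0.397 0.853
  outer loop
   vertex 2.9 1.7 3.5
   vertex 1.3 5.0 2.6
   vertex 0.2 2.5 4.2
  endloop
 endfacet
 facet normal 0.236 0.702 -0.672
  outer loop
   vertex 1.6 4.1 0.0
   vertex 0.1 4.7 0.1
   vertex 4.1 4.6 1.4
  endloop
 endfacet
 facet normal -0.264 -0.525 -0.809
  outer loop
   vertex 1.6 4.1 0.0
   vertex 3.6 1.4 1.1
   vertex 0.1 4.7 0.1
  endloop
 endfacet
 facet normal 0.488 0.006 -0.873
  outer loop
   vertex 1.6 4.1 0.0
   vertex 4.1 4.6 1.4
   vertex 3.6 1.4 1.1
  endloop
 endfacet
 facet normal -0.850 0.456 0.265
  outer loop
   vertex 0.5 3.7 3.1
   vertex 0.1 4.7 0.1
   vertex 0.2 2.5 4.2
  endloop
 endfacet
 facet normal -0.759 0.580 0.295
  outer loop
   vertex 0.5 3.7 3.1
   vertex 1.3 5.0 2.6
   vertex 0.1 4.7 0.1
  endloop
 endfacet
 facet normal -0.667 0.587 0.458
  outer loop
   vertex 0.5 3.7 3.1
   vertex 0.2 2.5 4.2
   vertex 1.3 5.0 2.6
  endloop
 endfacet
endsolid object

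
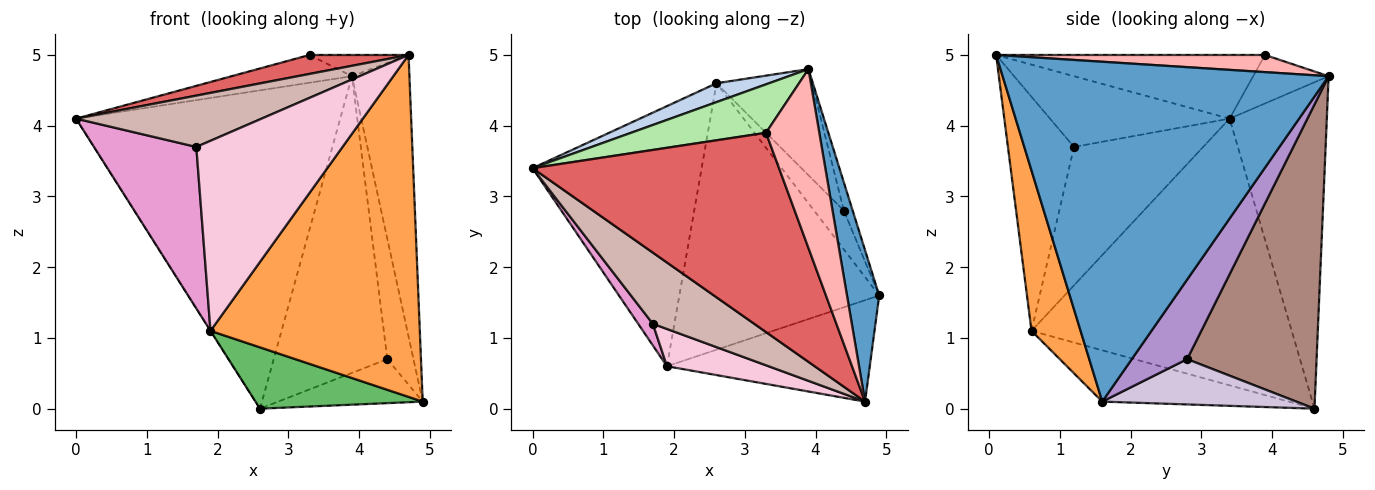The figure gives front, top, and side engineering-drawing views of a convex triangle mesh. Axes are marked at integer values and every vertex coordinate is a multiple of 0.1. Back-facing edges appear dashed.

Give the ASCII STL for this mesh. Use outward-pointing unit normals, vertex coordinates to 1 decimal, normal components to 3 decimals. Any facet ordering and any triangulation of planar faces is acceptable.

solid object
 facet normal 0.981 0.173 0.093
  outer loop
   vertex 4.7 0.1 5.0
   vertex 4.9 1.6 0.1
   vertex 3.9 4.8 4.7
  endloop
 endfacet
 facet normal -0.345 0.937 0.056
  outer loop
   vertex 2.6 4.6 0.0
   vertex 0.0 3.4 4.1
   vertex 3.9 4.8 4.7
  endloop
 endfacet
 facet normal 0.219 -0.935 -0.277
  outer loop
   vertex 1.9 0.6 1.1
   vertex 4.9 1.6 0.1
   vertex 4.7 0.1 5.0
  endloop
 endfacet
 facet normal -0.845 0.001 -0.535
  outer loop
   vertex 1.9 0.6 1.1
   vertex 0.0 3.4 4.1
   vertex 2.6 4.6 0.0
  endloop
 endfacet
 facet normal -0.243 -0.218 -0.945
  outer loop
   vertex 1.9 0.6 1.1
   vertex 2.6 4.6 0.0
   vertex 4.9 1.6 0.1
  endloop
 endfacet
 facet normal -0.298 0.475 0.828
  outer loop
   vertex 3.3 3.9 5.0
   vertex 3.9 4.8 4.7
   vertex 0.0 3.4 4.1
  endloop
 endfacet
 facet normal -0.249 -0.092 0.964
  outer loop
   vertex 3.3 3.9 5.0
   vertex 0.0 3.4 4.1
   vertex 4.7 0.1 5.0
  endloop
 endfacet
 facet normal 0.305 0.112 0.946
  outer loop
   vertex 3.3 3.9 5.0
   vertex 4.7 0.1 5.0
   vertex 3.9 4.8 4.7
  endloop
 endfacet
 facet normal 0.900 0.425 -0.100
  outer loop
   vertex 4.4 2.8 0.7
   vertex 3.9 4.8 4.7
   vertex 4.9 1.6 0.1
  endloop
 endfacet
 facet normal 0.710 0.529 -0.466
  outer loop
   vertex 4.4 2.8 0.7
   vertex 4.9 1.6 0.1
   vertex 2.6 4.6 0.0
  endloop
 endfacet
 facet normal 0.731 0.642 -0.230
  outer loop
   vertex 4.4 2.8 0.7
   vertex 2.6 4.6 0.0
   vertex 3.9 4.8 4.7
  endloop
 endfacet
 facet normal -0.493 -0.509 0.706
  outer loop
   vertex 1.7 1.2 3.7
   vertex 4.7 0.1 5.0
   vertex 0.0 3.4 4.1
  endloop
 endfacet
 facet normal -0.781 -0.619 0.083
  outer loop
   vertex 1.7 1.2 3.7
   vertex 0.0 3.4 4.1
   vertex 1.9 0.6 1.1
  endloop
 endfacet
 facet normal -0.405 -0.897 0.176
  outer loop
   vertex 1.7 1.2 3.7
   vertex 1.9 0.6 1.1
   vertex 4.7 0.1 5.0
  endloop
 endfacet
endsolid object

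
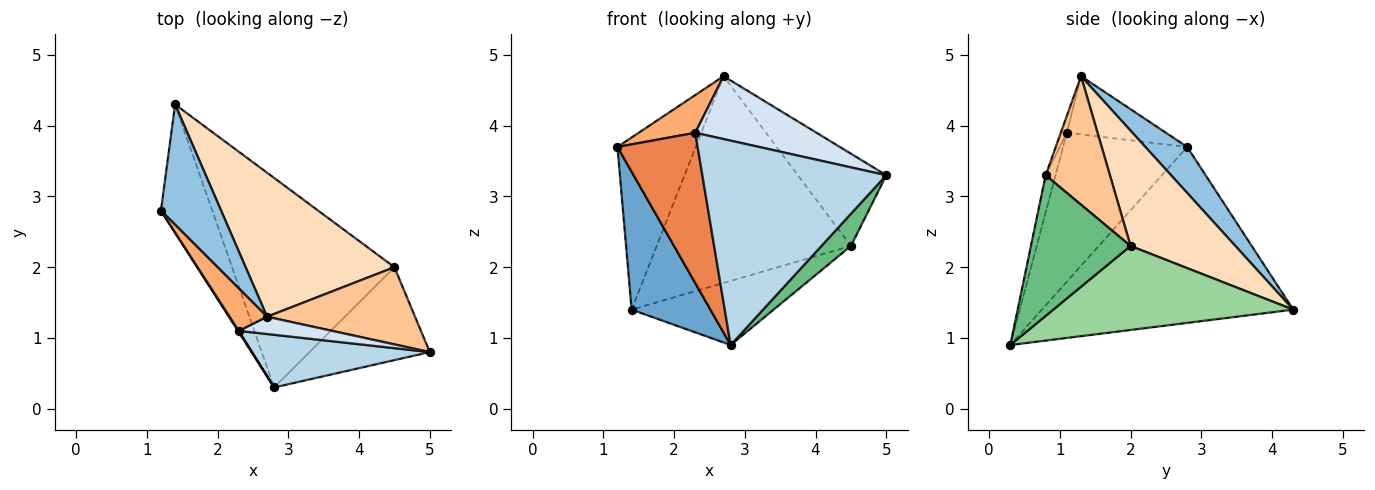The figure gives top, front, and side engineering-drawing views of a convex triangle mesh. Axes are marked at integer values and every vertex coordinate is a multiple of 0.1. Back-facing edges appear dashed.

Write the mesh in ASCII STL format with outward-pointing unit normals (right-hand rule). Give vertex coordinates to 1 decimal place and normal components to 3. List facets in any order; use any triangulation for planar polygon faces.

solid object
 facet normal -0.919 -0.288 -0.268
  outer loop
   vertex 1.4 4.3 1.4
   vertex 2.8 0.3 0.9
   vertex 1.2 2.8 3.7
  endloop
 endfacet
 facet normal 0.401 0.751 0.525
  outer loop
   vertex 2.7 1.3 4.7
   vertex 1.4 4.3 1.4
   vertex 1.2 2.8 3.7
  endloop
 endfacet
 facet normal -0.052 -0.967 0.249
  outer loop
   vertex 2.3 1.1 3.9
   vertex 2.8 0.3 0.9
   vertex 5.0 0.8 3.3
  endloop
 endfacet
 facet normal -0.048 -0.963 0.265
  outer loop
   vertex 2.3 1.1 3.9
   vertex 5.0 0.8 3.3
   vertex 2.7 1.3 4.7
  endloop
 endfacet
 facet normal -0.840 -0.543 0.005
  outer loop
   vertex 2.3 1.1 3.9
   vertex 1.2 2.8 3.7
   vertex 2.8 0.3 0.9
  endloop
 endfacet
 facet normal -0.758 -0.433 0.487
  outer loop
   vertex 2.3 1.1 3.9
   vertex 2.7 1.3 4.7
   vertex 1.2 2.8 3.7
  endloop
 endfacet
 facet normal 0.487 0.670 0.561
  outer loop
   vertex 4.5 2.0 2.3
   vertex 2.7 1.3 4.7
   vertex 5.0 0.8 3.3
  endloop
 endfacet
 facet normal 0.405 0.750 0.523
  outer loop
   vertex 4.5 2.0 2.3
   vertex 1.4 4.3 1.4
   vertex 2.7 1.3 4.7
  endloop
 endfacet
 facet normal 0.742 -0.219 -0.634
  outer loop
   vertex 4.5 2.0 2.3
   vertex 5.0 0.8 3.3
   vertex 2.8 0.3 0.9
  endloop
 endfacet
 facet normal 0.443 0.262 -0.857
  outer loop
   vertex 4.5 2.0 2.3
   vertex 2.8 0.3 0.9
   vertex 1.4 4.3 1.4
  endloop
 endfacet
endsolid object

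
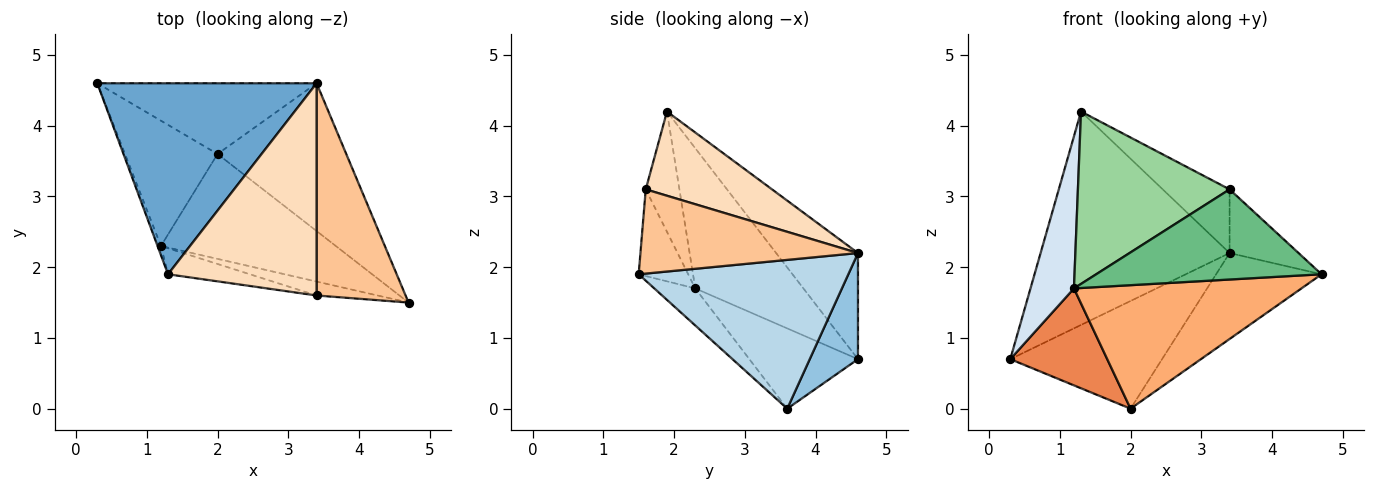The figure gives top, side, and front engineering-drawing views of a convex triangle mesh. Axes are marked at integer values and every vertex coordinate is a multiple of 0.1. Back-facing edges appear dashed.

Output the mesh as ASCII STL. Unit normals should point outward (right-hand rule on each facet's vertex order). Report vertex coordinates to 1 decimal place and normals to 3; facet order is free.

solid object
 facet normal -0.307 0.709 0.635
  outer loop
   vertex 3.4 4.6 2.2
   vertex 0.3 4.6 0.7
   vertex 1.3 1.9 4.2
  endloop
 endfacet
 facet normal 0.257 0.808 -0.531
  outer loop
   vertex 3.4 4.6 2.2
   vertex 2.0 3.6 0.0
   vertex 0.3 4.6 0.7
  endloop
 endfacet
 facet normal 0.707 0.356 -0.611
  outer loop
   vertex 3.4 4.6 2.2
   vertex 4.7 1.5 1.9
   vertex 2.0 3.6 0.0
  endloop
 endfacet
 facet normal -0.928 -0.373 -0.023
  outer loop
   vertex 1.2 2.3 1.7
   vertex 1.3 1.9 4.2
   vertex 0.3 4.6 0.7
  endloop
 endfacet
 facet normal -0.566 -0.505 -0.652
  outer loop
   vertex 1.2 2.3 1.7
   vertex 0.3 4.6 0.7
   vertex 2.0 3.6 0.0
  endloop
 endfacet
 facet normal -0.136 -0.755 -0.641
  outer loop
   vertex 1.2 2.3 1.7
   vertex 2.0 3.6 0.0
   vertex 4.7 1.5 1.9
  endloop
 endfacet
 facet normal 0.672 0.213 0.710
  outer loop
   vertex 3.4 1.6 3.1
   vertex 4.7 1.5 1.9
   vertex 3.4 4.6 2.2
  endloop
 endfacet
 facet normal 0.477 0.253 0.842
  outer loop
   vertex 3.4 1.6 3.1
   vertex 3.4 4.6 2.2
   vertex 1.3 1.9 4.2
  endloop
 endfacet
 facet normal -0.212 -0.966 -0.149
  outer loop
   vertex 3.4 1.6 3.1
   vertex 1.2 2.3 1.7
   vertex 4.7 1.5 1.9
  endloop
 endfacet
 facet normal -0.214 -0.966 -0.146
  outer loop
   vertex 3.4 1.6 3.1
   vertex 1.3 1.9 4.2
   vertex 1.2 2.3 1.7
  endloop
 endfacet
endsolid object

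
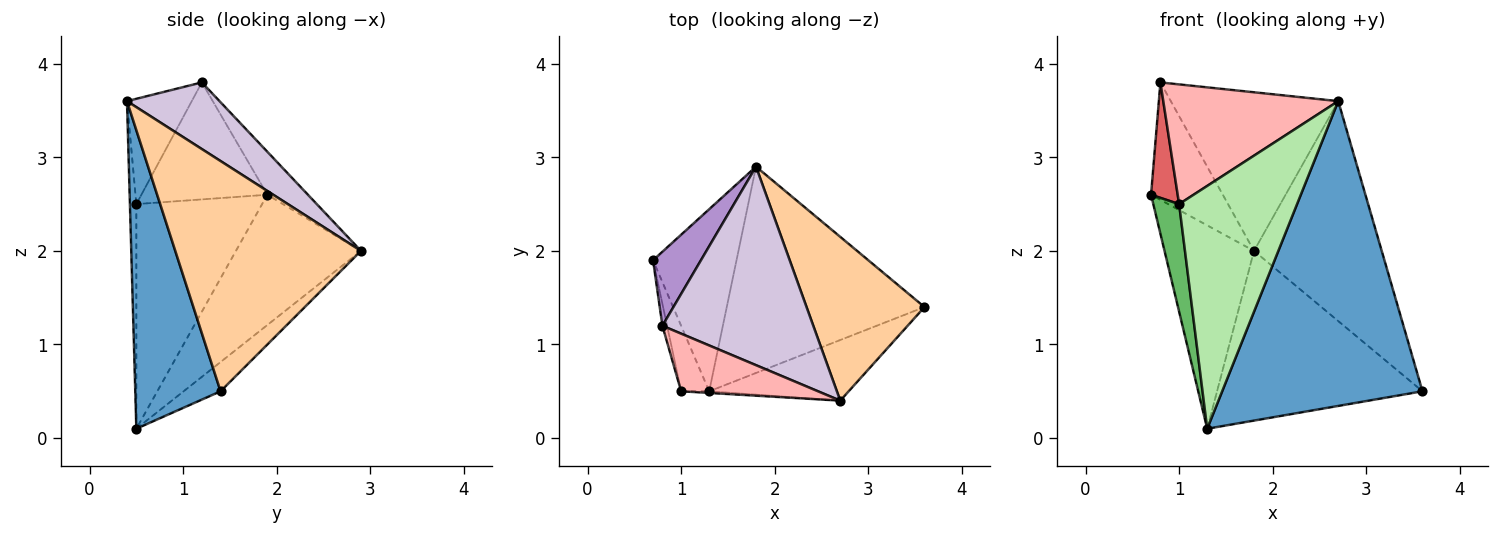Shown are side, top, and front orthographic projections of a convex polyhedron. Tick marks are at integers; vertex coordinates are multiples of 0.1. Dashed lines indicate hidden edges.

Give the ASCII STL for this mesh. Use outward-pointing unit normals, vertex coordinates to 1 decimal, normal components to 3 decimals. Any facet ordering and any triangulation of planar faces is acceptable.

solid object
 facet normal 0.385 -0.905 -0.180
  outer loop
   vertex 2.7 0.4 3.6
   vertex 1.3 0.5 0.1
   vertex 3.6 1.4 0.5
  endloop
 endfacet
 facet normal -0.721 0.516 -0.462
  outer loop
   vertex 1.8 2.9 2.0
   vertex 1.3 0.5 0.1
   vertex 0.7 1.9 2.6
  endloop
 endfacet
 facet normal -0.114 0.631 -0.767
  outer loop
   vertex 1.8 2.9 2.0
   vertex 3.6 1.4 0.5
   vertex 1.3 0.5 0.1
  endloop
 endfacet
 facet normal 0.759 0.522 0.389
  outer loop
   vertex 1.8 2.9 2.0
   vertex 2.7 0.4 3.6
   vertex 3.6 1.4 0.5
  endloop
 endfacet
 facet normal -0.972 -0.200 -0.122
  outer loop
   vertex 1.0 0.5 2.5
   vertex 0.7 1.9 2.6
   vertex 1.3 0.5 0.1
  endloop
 endfacet
 facet normal -0.054 -0.998 -0.007
  outer loop
   vertex 1.0 0.5 2.5
   vertex 1.3 0.5 0.1
   vertex 2.7 0.4 3.6
  endloop
 endfacet
 facet normal -0.978 -0.207 -0.039
  outer loop
   vertex 0.8 1.2 3.8
   vertex 0.7 1.9 2.6
   vertex 1.0 0.5 2.5
  endloop
 endfacet
 facet normal -0.317 -0.855 0.412
  outer loop
   vertex 0.8 1.2 3.8
   vertex 1.0 0.5 2.5
   vertex 2.7 0.4 3.6
  endloop
 endfacet
 facet normal -0.431 0.763 0.481
  outer loop
   vertex 0.8 1.2 3.8
   vertex 1.8 2.9 2.0
   vertex 0.7 1.9 2.6
  endloop
 endfacet
 facet normal 0.326 0.590 0.739
  outer loop
   vertex 0.8 1.2 3.8
   vertex 2.7 0.4 3.6
   vertex 1.8 2.9 2.0
  endloop
 endfacet
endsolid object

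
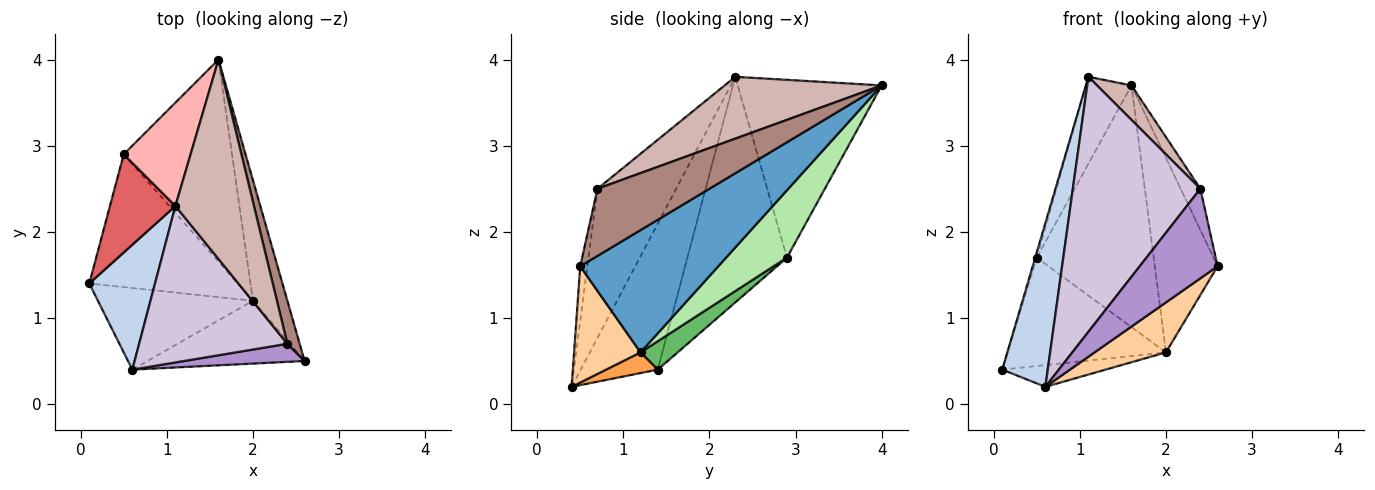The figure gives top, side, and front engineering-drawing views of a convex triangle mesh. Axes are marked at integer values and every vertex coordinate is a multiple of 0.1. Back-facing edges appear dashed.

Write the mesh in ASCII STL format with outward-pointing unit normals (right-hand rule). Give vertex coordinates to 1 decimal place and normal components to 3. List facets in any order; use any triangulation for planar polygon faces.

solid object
 facet normal 0.882 0.401 -0.248
  outer loop
   vertex 2.0 1.2 0.6
   vertex 1.6 4.0 3.7
   vertex 2.6 0.5 1.6
  endloop
 endfacet
 facet normal -0.803 -0.474 0.362
  outer loop
   vertex 0.6 0.4 0.2
   vertex 1.1 2.3 3.8
   vertex 0.1 1.4 0.4
  endloop
 endfacet
 facet normal 0.128 0.256 -0.958
  outer loop
   vertex 0.6 0.4 0.2
   vertex 0.1 1.4 0.4
   vertex 2.0 1.2 0.6
  endloop
 endfacet
 facet normal 0.501 -0.538 -0.678
  outer loop
   vertex 0.6 0.4 0.2
   vertex 2.0 1.2 0.6
   vertex 2.6 0.5 1.6
  endloop
 endfacet
 facet normal 0.147 0.625 -0.767
  outer loop
   vertex 0.5 2.9 1.7
   vertex 2.0 1.2 0.6
   vertex 0.1 1.4 0.4
  endloop
 endfacet
 facet normal 0.371 0.713 -0.596
  outer loop
   vertex 0.5 2.9 1.7
   vertex 1.6 4.0 3.7
   vertex 2.0 1.2 0.6
  endloop
 endfacet
 facet normal -0.960 0.015 0.279
  outer loop
   vertex 0.5 2.9 1.7
   vertex 0.1 1.4 0.4
   vertex 1.1 2.3 3.8
  endloop
 endfacet
 facet normal -0.898 0.284 0.338
  outer loop
   vertex 0.5 2.9 1.7
   vertex 1.1 2.3 3.8
   vertex 1.6 4.0 3.7
  endloop
 endfacet
 facet normal -0.089 -0.976 0.197
  outer loop
   vertex 2.4 0.7 2.5
   vertex 0.6 0.4 0.2
   vertex 2.6 0.5 1.6
  endloop
 endfacet
 facet normal -0.466 -0.754 0.463
  outer loop
   vertex 2.4 0.7 2.5
   vertex 1.1 2.3 3.8
   vertex 0.6 0.4 0.2
  endloop
 endfacet
 facet normal 0.969 0.170 0.178
  outer loop
   vertex 2.4 0.7 2.5
   vertex 2.6 0.5 1.6
   vertex 1.6 4.0 3.7
  endloop
 endfacet
 facet normal 0.613 -0.134 0.779
  outer loop
   vertex 2.4 0.7 2.5
   vertex 1.6 4.0 3.7
   vertex 1.1 2.3 3.8
  endloop
 endfacet
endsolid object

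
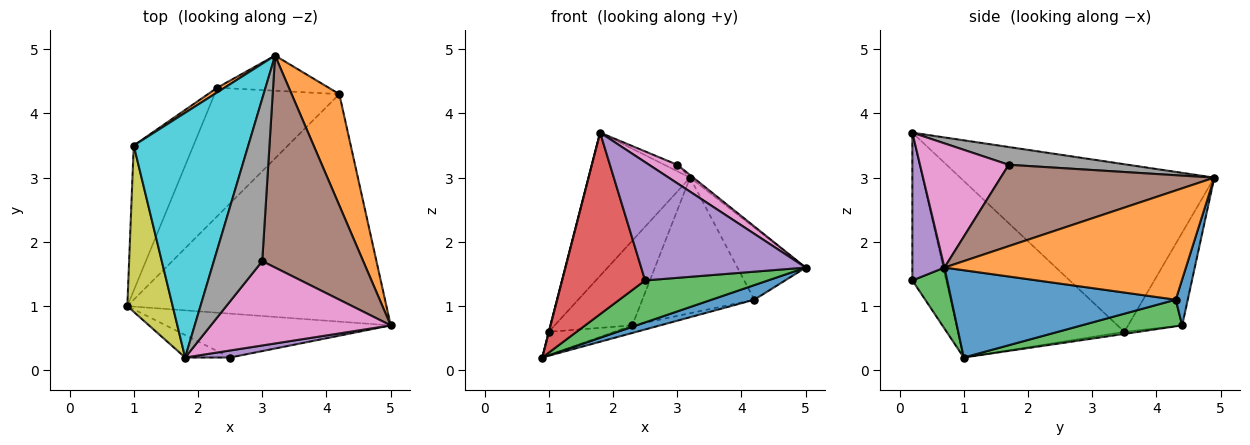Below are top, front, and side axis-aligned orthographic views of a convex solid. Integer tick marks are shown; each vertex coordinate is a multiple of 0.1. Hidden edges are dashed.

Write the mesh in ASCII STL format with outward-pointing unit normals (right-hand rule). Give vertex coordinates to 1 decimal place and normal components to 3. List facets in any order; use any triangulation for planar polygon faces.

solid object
 facet normal 0.319 -0.061 -0.946
  outer loop
   vertex 4.2 4.3 1.1
   vertex 5.0 0.7 1.6
   vertex 0.9 1.0 0.2
  endloop
 endfacet
 facet normal 0.887 0.251 0.388
  outer loop
   vertex 4.2 4.3 1.1
   vertex 3.2 4.9 3.0
   vertex 5.0 0.7 1.6
  endloop
 endfacet
 facet normal 0.192 -0.679 -0.709
  outer loop
   vertex 2.5 0.2 1.4
   vertex 0.9 1.0 0.2
   vertex 5.0 0.7 1.6
  endloop
 endfacet
 facet normal -0.375 -0.920 -0.114
  outer loop
   vertex 2.5 0.2 1.4
   vertex 1.8 0.2 3.7
   vertex 0.9 1.0 0.2
  endloop
 endfacet
 facet normal 0.191 -0.980 0.058
  outer loop
   vertex 2.5 0.2 1.4
   vertex 5.0 0.7 1.6
   vertex 1.8 0.2 3.7
  endloop
 endfacet
 facet normal 0.628 0.009 0.779
  outer loop
   vertex 3.0 1.7 3.2
   vertex 5.0 0.7 1.6
   vertex 3.2 4.9 3.0
  endloop
 endfacet
 facet normal 0.559 -0.177 0.810
  outer loop
   vertex 3.0 1.7 3.2
   vertex 1.8 0.2 3.7
   vertex 5.0 0.7 1.6
  endloop
 endfacet
 facet normal 0.344 0.037 0.938
  outer loop
   vertex 3.0 1.7 3.2
   vertex 3.2 4.9 3.0
   vertex 1.8 0.2 3.7
  endloop
 endfacet
 facet normal -0.969 -0.001 0.249
  outer loop
   vertex 1.0 3.5 0.6
   vertex 0.9 1.0 0.2
   vertex 1.8 0.2 3.7
  endloop
 endfacet
 facet normal -0.784 0.313 0.536
  outer loop
   vertex 1.0 3.5 0.6
   vertex 1.8 0.2 3.7
   vertex 3.2 4.9 3.0
  endloop
 endfacet
 facet normal 0.103 0.963 -0.250
  outer loop
   vertex 2.3 4.4 0.7
   vertex 3.2 4.9 3.0
   vertex 4.2 4.3 1.1
  endloop
 endfacet
 facet normal -0.571 0.820 0.045
  outer loop
   vertex 2.3 4.4 0.7
   vertex 1.0 3.5 0.6
   vertex 3.2 4.9 3.0
  endloop
 endfacet
 facet normal 0.209 0.058 -0.976
  outer loop
   vertex 2.3 4.4 0.7
   vertex 4.2 4.3 1.1
   vertex 0.9 1.0 0.2
  endloop
 endfacet
 facet normal -0.034 0.159 -0.987
  outer loop
   vertex 2.3 4.4 0.7
   vertex 0.9 1.0 0.2
   vertex 1.0 3.5 0.6
  endloop
 endfacet
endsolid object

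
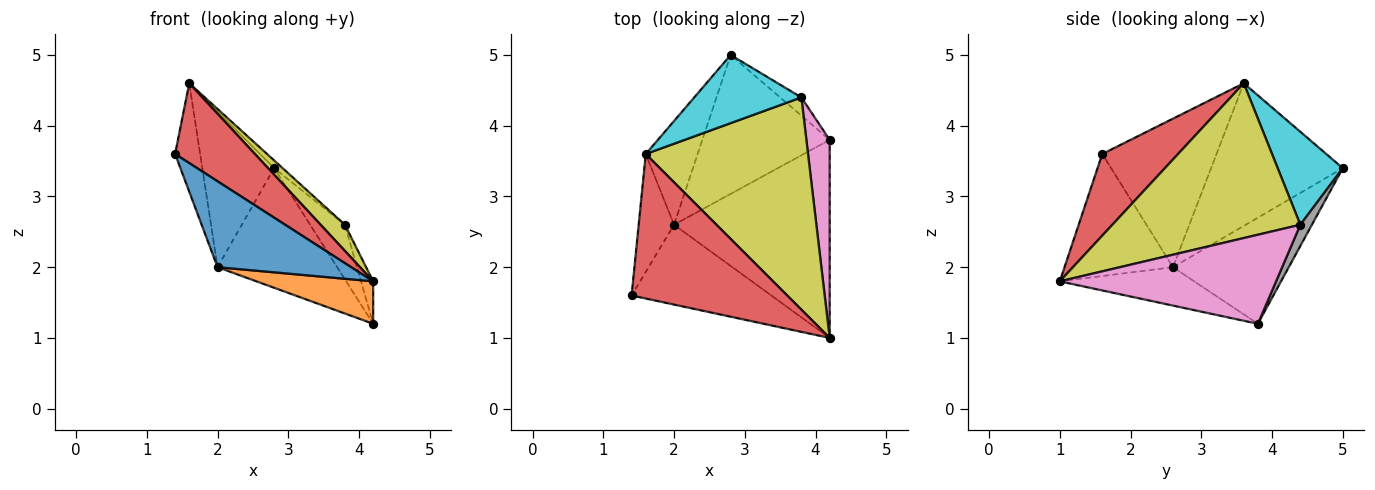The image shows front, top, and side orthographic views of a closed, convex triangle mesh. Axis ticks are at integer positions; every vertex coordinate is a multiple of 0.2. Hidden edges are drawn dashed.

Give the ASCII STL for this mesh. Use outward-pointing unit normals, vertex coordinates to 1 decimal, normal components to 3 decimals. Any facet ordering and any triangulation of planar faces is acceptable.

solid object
 facet normal -0.511 -0.630 -0.585
  outer loop
   vertex 2.0 2.6 2.0
   vertex 4.2 1.0 1.8
   vertex 1.4 1.6 3.6
  endloop
 endfacet
 facet normal -0.235 -0.204 -0.951
  outer loop
   vertex 2.0 2.6 2.0
   vertex 4.2 3.8 1.2
   vertex 4.2 1.0 1.8
  endloop
 endfacet
 facet normal -0.534 0.552 -0.641
  outer loop
   vertex 2.0 2.6 2.0
   vertex 2.8 5.0 3.4
   vertex 4.2 3.8 1.2
  endloop
 endfacet
 facet normal 0.417 -0.439 0.795
  outer loop
   vertex 1.6 3.6 4.6
   vertex 1.4 1.6 3.6
   vertex 4.2 1.0 1.8
  endloop
 endfacet
 facet normal -0.951 0.208 -0.227
  outer loop
   vertex 1.6 3.6 4.6
   vertex 2.0 2.6 2.0
   vertex 1.4 1.6 3.6
  endloop
 endfacet
 facet normal -0.836 0.456 -0.304
  outer loop
   vertex 1.6 3.6 4.6
   vertex 2.8 5.0 3.4
   vertex 2.0 2.6 2.0
  endloop
 endfacet
 facet normal 0.966 0.054 0.253
  outer loop
   vertex 3.8 4.4 2.6
   vertex 4.2 1.0 1.8
   vertex 4.2 3.8 1.2
  endloop
 endfacet
 facet normal 0.302 0.905 -0.302
  outer loop
   vertex 3.8 4.4 2.6
   vertex 4.2 3.8 1.2
   vertex 2.8 5.0 3.4
  endloop
 endfacet
 facet normal 0.687 -0.089 0.721
  outer loop
   vertex 3.8 4.4 2.6
   vertex 1.6 3.6 4.6
   vertex 4.2 1.0 1.8
  endloop
 endfacet
 facet normal 0.653 0.085 0.752
  outer loop
   vertex 3.8 4.4 2.6
   vertex 2.8 5.0 3.4
   vertex 1.6 3.6 4.6
  endloop
 endfacet
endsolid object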